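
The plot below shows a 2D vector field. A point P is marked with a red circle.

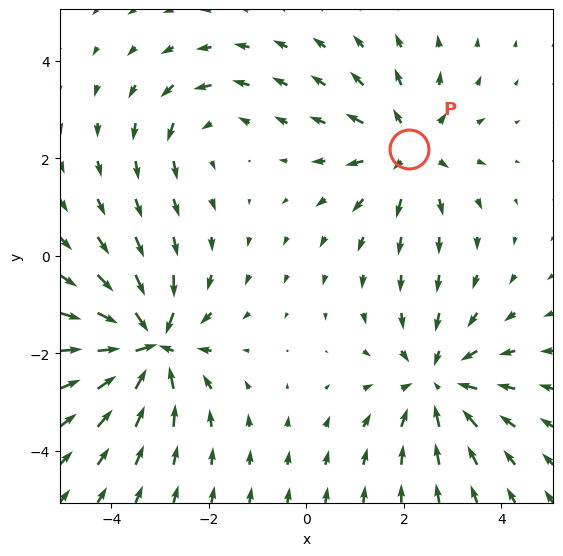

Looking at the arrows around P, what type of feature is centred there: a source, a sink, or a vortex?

source

At P (2.1, 2.2) the arrows spread outward. Divergence about +4, curl ≈0 — positive divergence with near-zero curl is a source.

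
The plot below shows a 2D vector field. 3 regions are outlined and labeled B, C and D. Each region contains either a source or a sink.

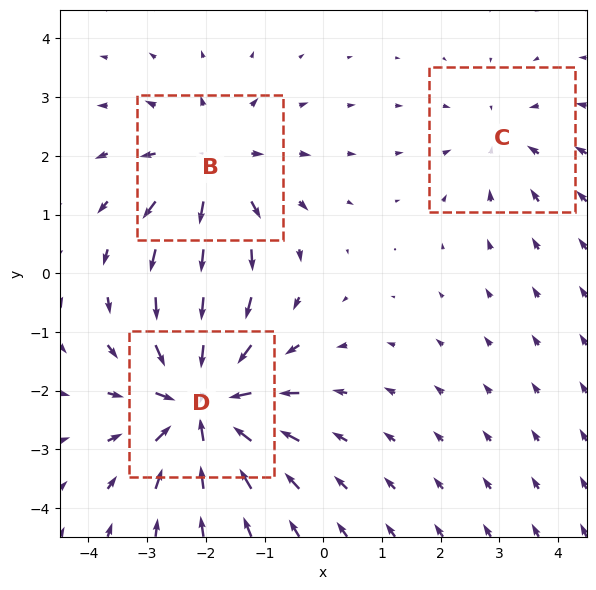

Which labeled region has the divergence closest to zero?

Divergence at each region's feature centre — B: about +3, C: about -2, D: about -5. Region C is closest to zero.

C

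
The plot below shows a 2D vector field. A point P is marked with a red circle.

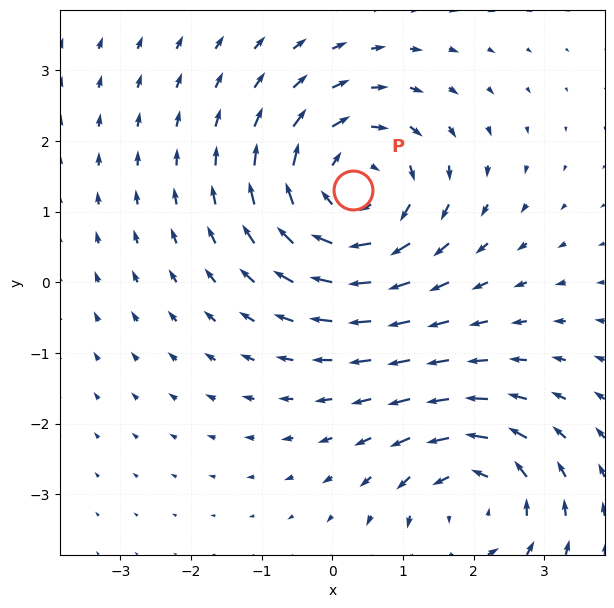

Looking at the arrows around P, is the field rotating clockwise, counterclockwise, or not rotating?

Near P at (0.3, 1.3) the arrows circulate clockwise. The curl (z-component) there is about -4; negative curl means clockwise rotation.

clockwise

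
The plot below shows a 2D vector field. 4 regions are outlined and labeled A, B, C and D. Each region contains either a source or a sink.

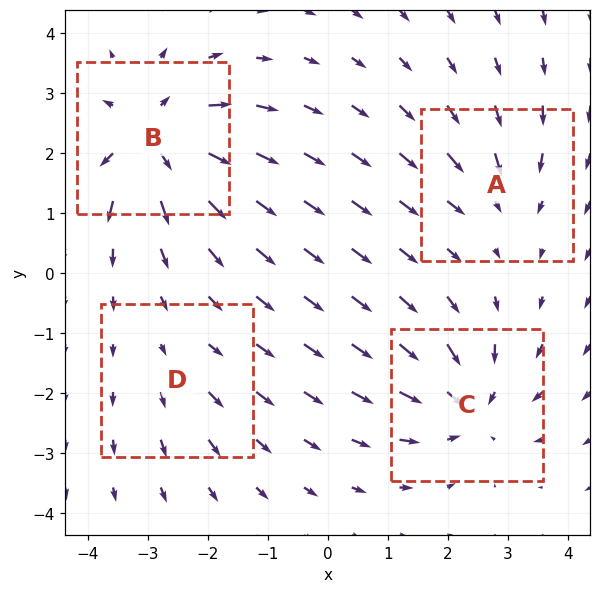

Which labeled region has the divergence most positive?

Divergence at each region's feature centre — A: about -3, B: about +7, C: about -6, D: about +2. Region B is most positive.

B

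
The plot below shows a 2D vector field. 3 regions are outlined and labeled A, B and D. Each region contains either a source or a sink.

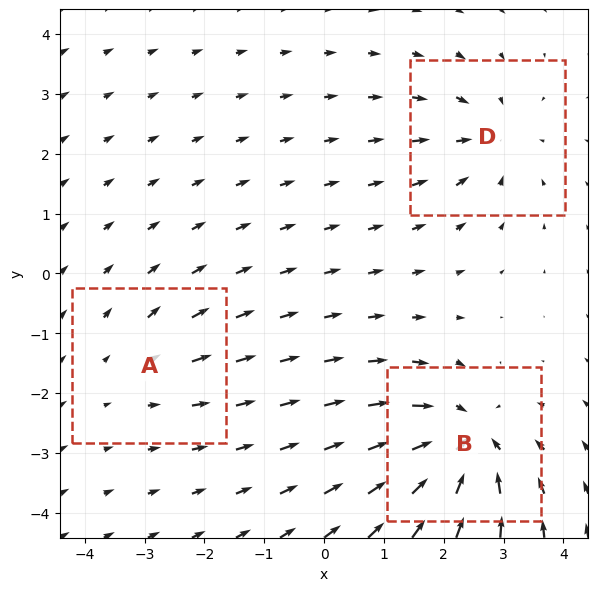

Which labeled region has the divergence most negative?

B

Divergence at each region's feature centre — A: about +2, B: about -6, D: about -4. Region B is most negative.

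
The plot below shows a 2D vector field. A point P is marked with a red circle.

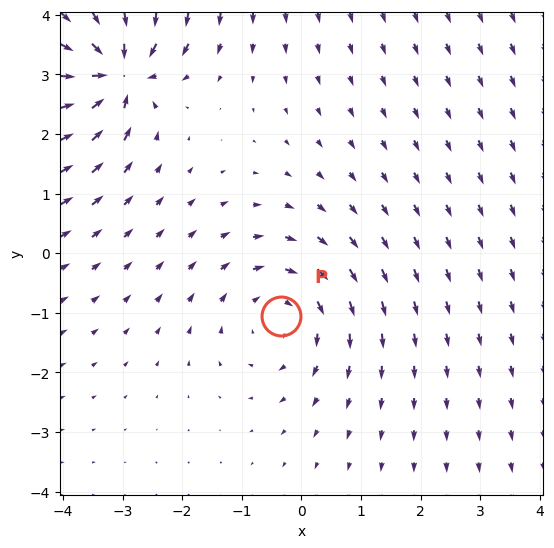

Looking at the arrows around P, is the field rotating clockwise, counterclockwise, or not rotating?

Near P at (-0.3, -1.1) the arrows circulate clockwise. The curl (z-component) there is about -2; negative curl means clockwise rotation.

clockwise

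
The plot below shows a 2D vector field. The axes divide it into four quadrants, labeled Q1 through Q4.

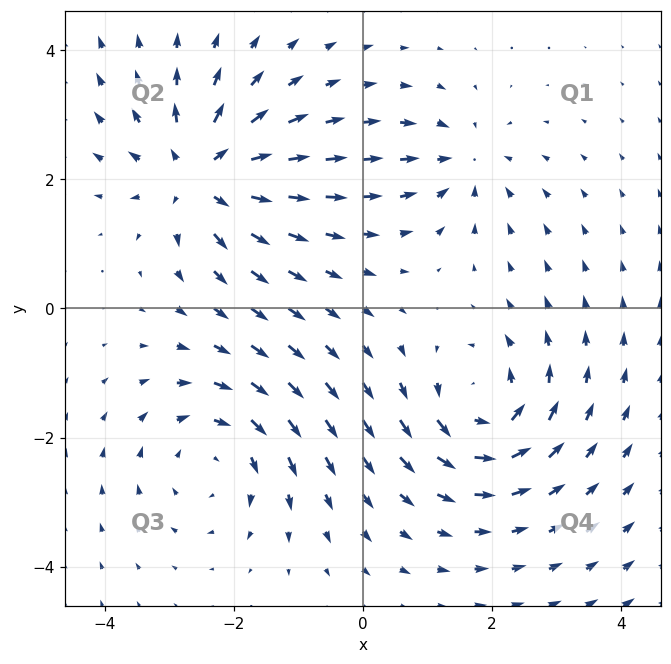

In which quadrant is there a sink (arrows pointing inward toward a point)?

Q1

The sink sits at approximately (1.6, 2.3), which lies in quadrant Q1. The divergence there is about -3, negative as expected for a sink.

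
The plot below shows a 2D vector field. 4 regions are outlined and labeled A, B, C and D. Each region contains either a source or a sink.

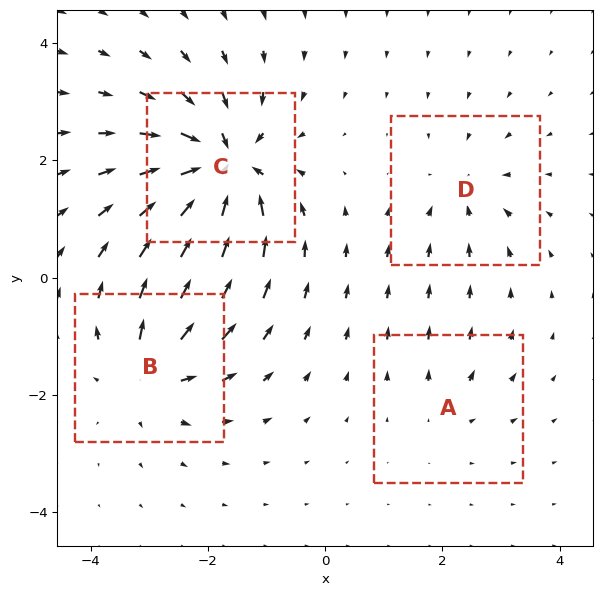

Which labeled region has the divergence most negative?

Divergence at each region's feature centre — A: about +2, B: about +6, C: about -9, D: about -4. Region C is most negative.

C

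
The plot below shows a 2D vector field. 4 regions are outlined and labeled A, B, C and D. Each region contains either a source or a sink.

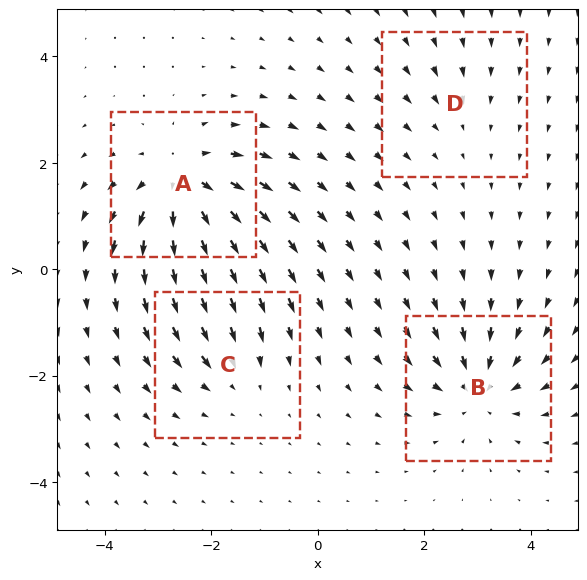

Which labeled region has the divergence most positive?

A

Divergence at each region's feature centre — A: about +7, B: about -6, C: about -4, D: about -2. Region A is most positive.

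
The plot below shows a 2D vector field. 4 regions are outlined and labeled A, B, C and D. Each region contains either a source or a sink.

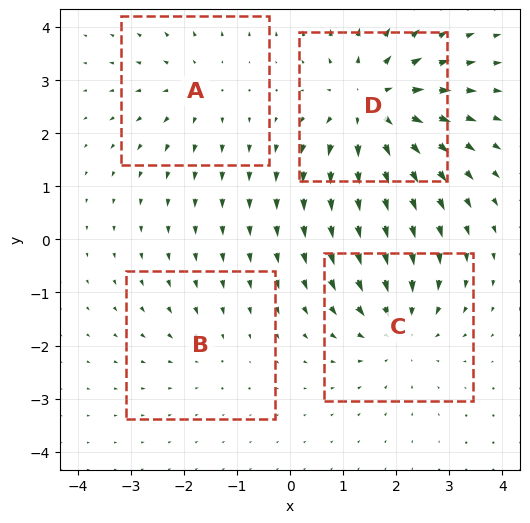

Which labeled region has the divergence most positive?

Divergence at each region's feature centre — A: about +3, B: about -2, C: about -4, D: about +6. Region D is most positive.

D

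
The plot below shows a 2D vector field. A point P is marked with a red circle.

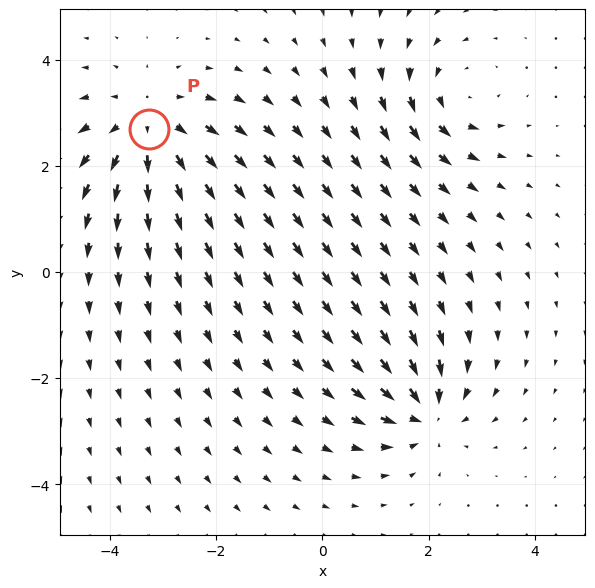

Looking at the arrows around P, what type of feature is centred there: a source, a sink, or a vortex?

At P (-3.3, 2.7) the arrows spread outward. Divergence about +4, curl ≈0 — positive divergence with near-zero curl is a source.

source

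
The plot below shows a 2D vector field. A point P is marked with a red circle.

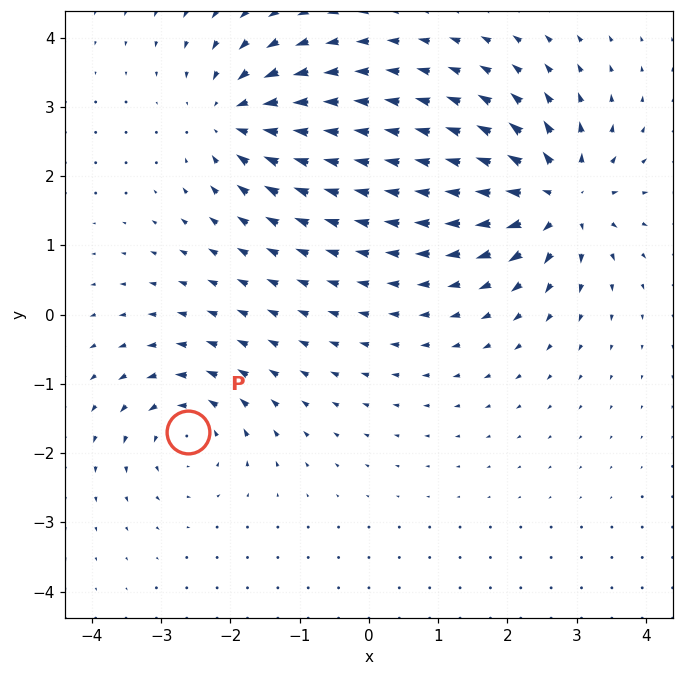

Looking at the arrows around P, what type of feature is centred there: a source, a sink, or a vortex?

vortex

At P (-2.6, -1.7) the arrows circulate counterclockwise. Divergence ≈0, curl about +5 — near-zero divergence with nonzero curl is a vortex.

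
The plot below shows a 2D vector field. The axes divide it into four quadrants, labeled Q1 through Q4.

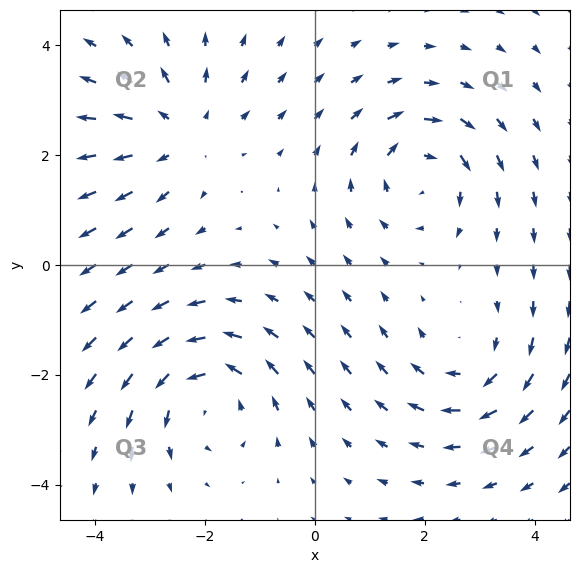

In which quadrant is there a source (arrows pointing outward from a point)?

Q2

The source sits at approximately (-2.5, 2.4), which lies in quadrant Q2. The divergence there is about +4, positive as expected for a source.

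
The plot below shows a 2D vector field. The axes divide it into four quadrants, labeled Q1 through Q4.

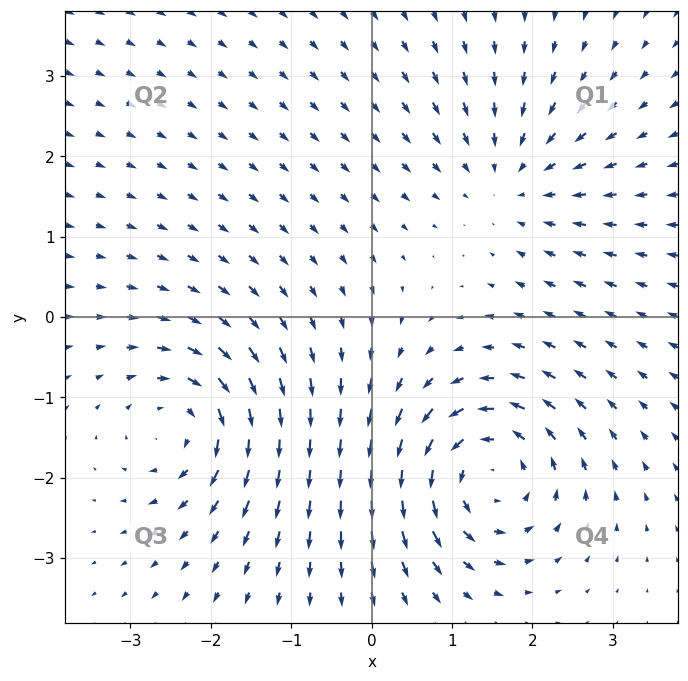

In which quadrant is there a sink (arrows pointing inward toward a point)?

The sink sits at approximately (1.7, 1.7), which lies in quadrant Q1. The divergence there is about -3, negative as expected for a sink.

Q1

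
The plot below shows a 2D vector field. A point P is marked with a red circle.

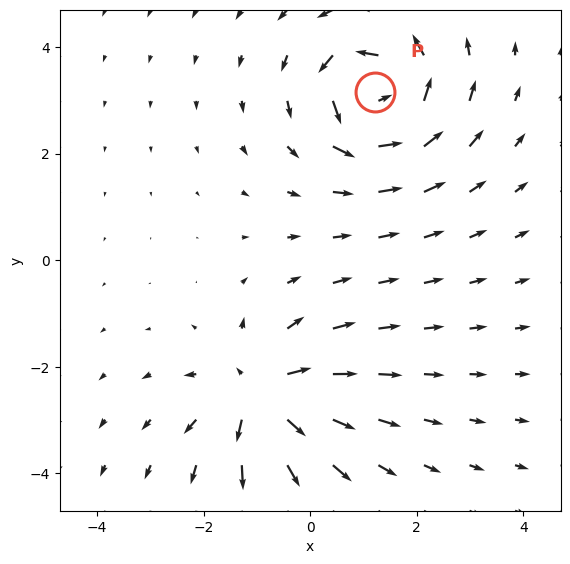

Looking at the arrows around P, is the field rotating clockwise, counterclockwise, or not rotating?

counterclockwise

Near P at (1.2, 3.2) the arrows circulate counterclockwise. The curl (z-component) there is about +7; positive curl means counterclockwise rotation.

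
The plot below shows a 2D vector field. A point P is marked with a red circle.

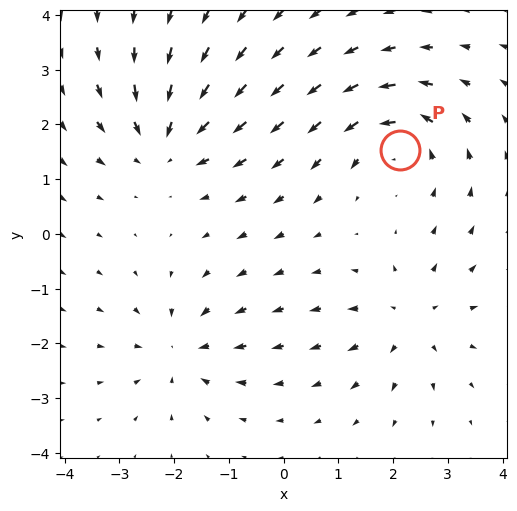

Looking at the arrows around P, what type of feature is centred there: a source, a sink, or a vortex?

vortex

At P (2.1, 1.5) the arrows circulate counterclockwise. Divergence ≈0, curl about +4 — near-zero divergence with nonzero curl is a vortex.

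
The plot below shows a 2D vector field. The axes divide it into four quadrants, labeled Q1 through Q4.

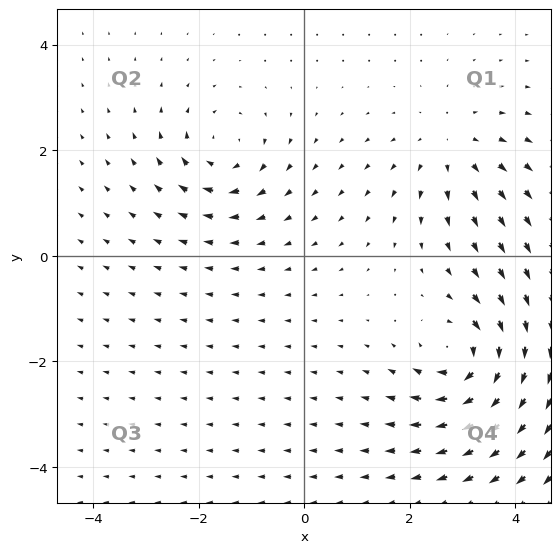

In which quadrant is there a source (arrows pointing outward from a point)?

The source sits at approximately (2.8, 2.1), which lies in quadrant Q1. The divergence there is about +3, positive as expected for a source.

Q1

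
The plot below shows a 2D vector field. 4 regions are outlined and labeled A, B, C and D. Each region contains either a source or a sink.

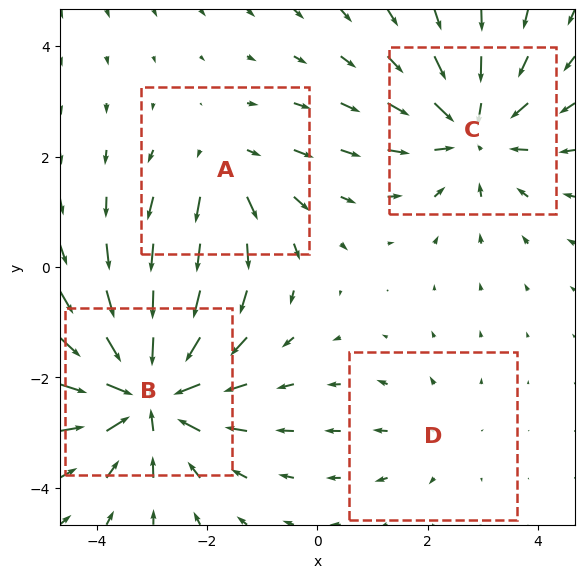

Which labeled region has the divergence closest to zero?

D

Divergence at each region's feature centre — A: about +3, B: about -6, C: about -4, D: about +2. Region D is closest to zero.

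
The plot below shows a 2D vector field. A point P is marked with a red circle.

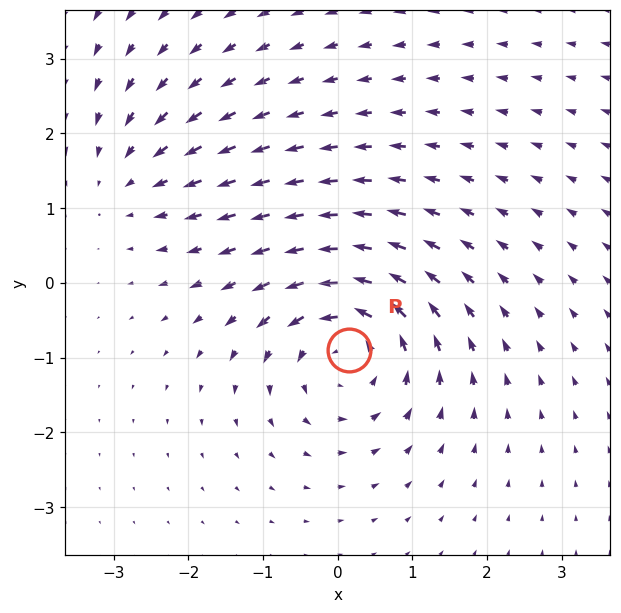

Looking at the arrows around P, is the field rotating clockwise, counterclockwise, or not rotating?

counterclockwise

Near P at (0.1, -0.9) the arrows circulate counterclockwise. The curl (z-component) there is about +4; positive curl means counterclockwise rotation.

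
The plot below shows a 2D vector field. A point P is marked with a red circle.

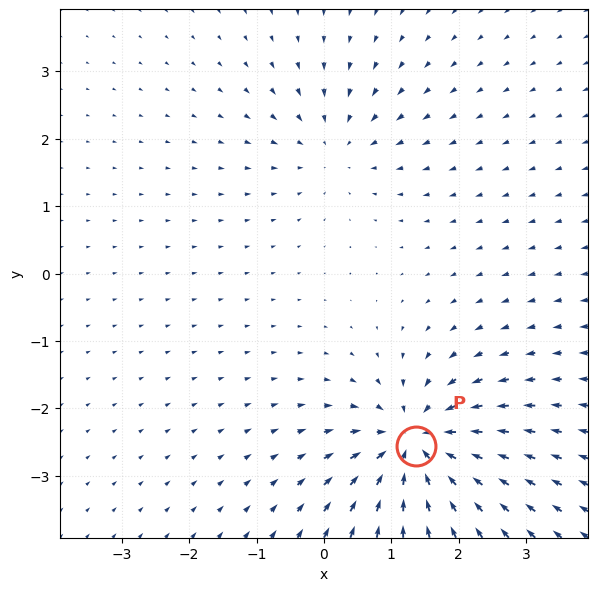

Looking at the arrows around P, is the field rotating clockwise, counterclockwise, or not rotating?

not rotating

Near P at (1.4, -2.6) the arrows show no circulation. The curl there is ≈0.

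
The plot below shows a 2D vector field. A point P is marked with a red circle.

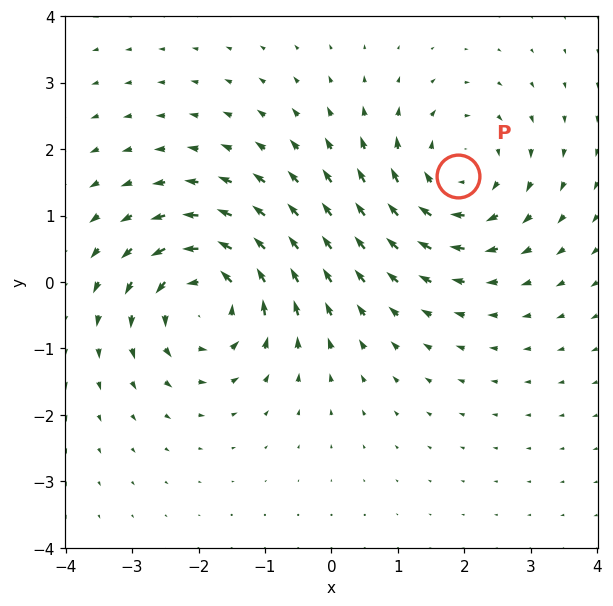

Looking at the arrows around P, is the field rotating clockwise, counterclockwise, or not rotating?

Near P at (1.9, 1.6) the arrows circulate clockwise. The curl (z-component) there is about -4; negative curl means clockwise rotation.

clockwise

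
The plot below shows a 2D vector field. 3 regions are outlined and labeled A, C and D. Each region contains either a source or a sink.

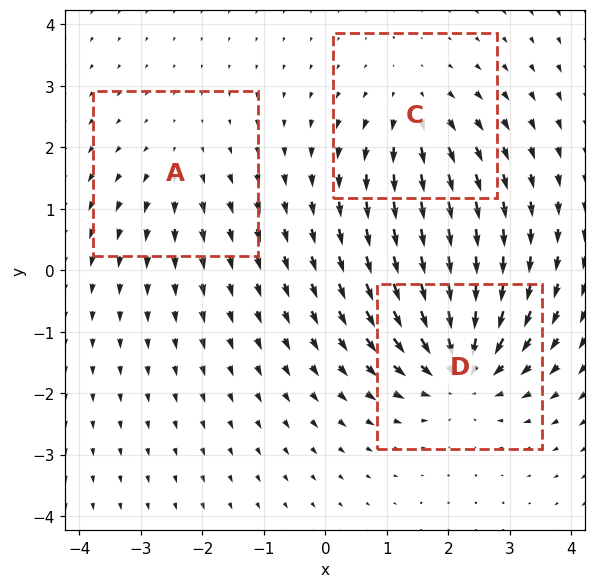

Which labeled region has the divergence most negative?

D

Divergence at each region's feature centre — A: about +2, C: about +3, D: about -5. Region D is most negative.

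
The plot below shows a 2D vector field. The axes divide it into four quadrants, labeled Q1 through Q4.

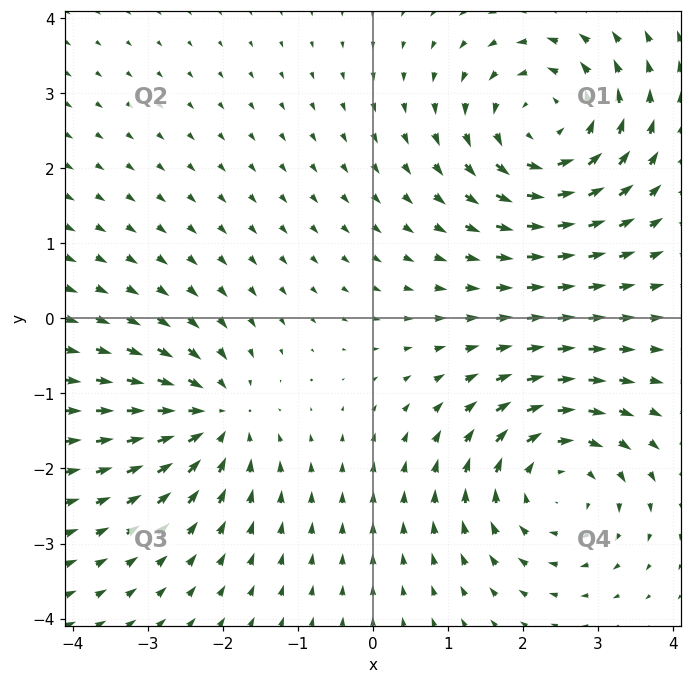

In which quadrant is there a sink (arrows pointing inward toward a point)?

The sink sits at approximately (-2.1, -1.3), which lies in quadrant Q3. The divergence there is about -5, negative as expected for a sink.

Q3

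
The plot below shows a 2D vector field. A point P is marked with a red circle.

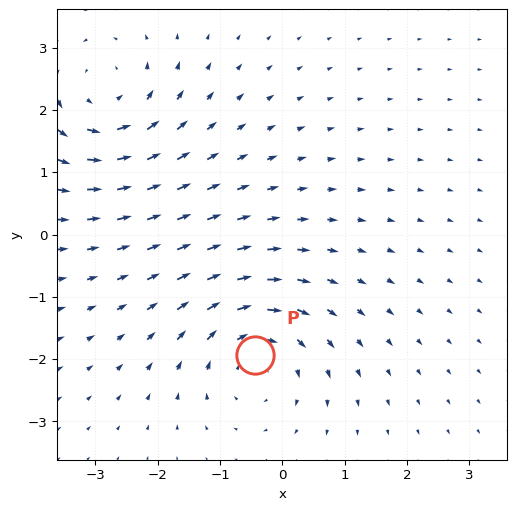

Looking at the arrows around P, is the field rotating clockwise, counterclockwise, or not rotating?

clockwise

Near P at (-0.4, -1.9) the arrows circulate clockwise. The curl (z-component) there is about -5; negative curl means clockwise rotation.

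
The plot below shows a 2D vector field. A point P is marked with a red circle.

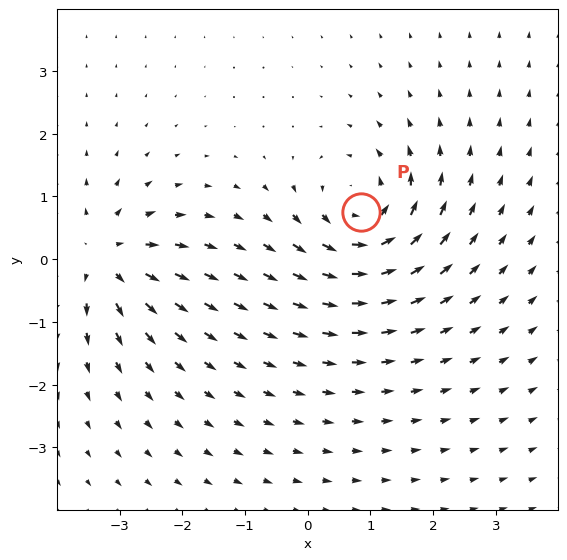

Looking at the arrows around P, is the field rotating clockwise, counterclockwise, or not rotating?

counterclockwise

Near P at (0.9, 0.7) the arrows circulate counterclockwise. The curl (z-component) there is about +4; positive curl means counterclockwise rotation.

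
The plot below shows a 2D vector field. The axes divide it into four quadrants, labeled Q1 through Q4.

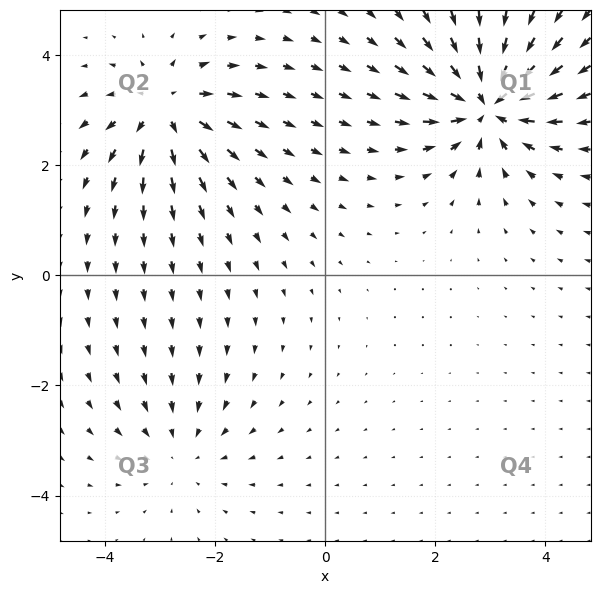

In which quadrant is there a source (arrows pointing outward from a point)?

Q2

The source sits at approximately (-2.9, 3.0), which lies in quadrant Q2. The divergence there is about +5, positive as expected for a source.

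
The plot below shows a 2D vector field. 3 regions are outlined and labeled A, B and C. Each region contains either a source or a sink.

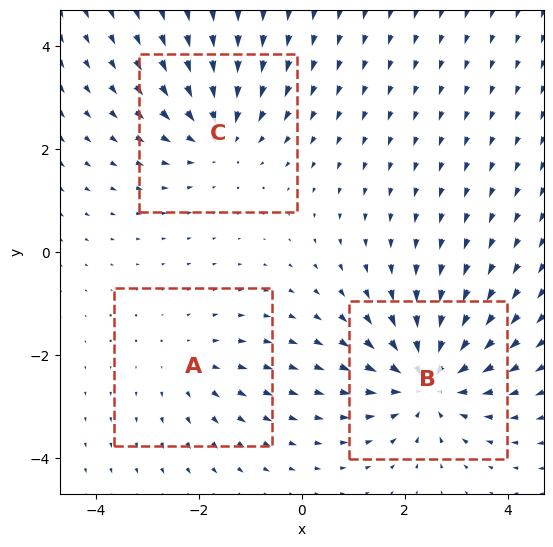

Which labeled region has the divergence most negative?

Divergence at each region's feature centre — A: about +2, B: about -5, C: about -3. Region B is most negative.

B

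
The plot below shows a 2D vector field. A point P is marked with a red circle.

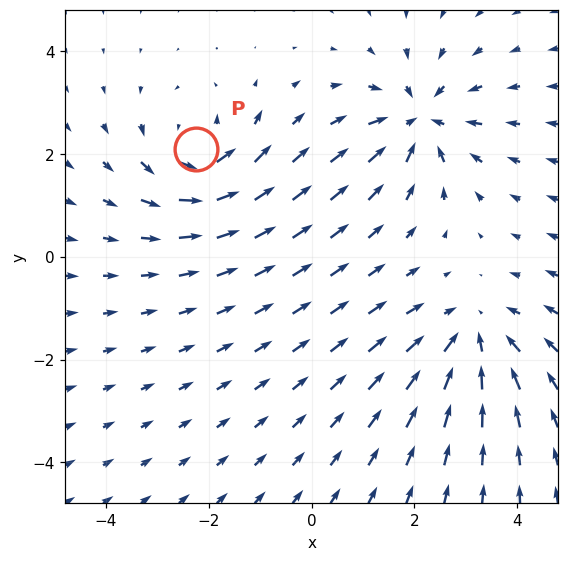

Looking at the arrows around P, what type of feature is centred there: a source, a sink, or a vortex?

At P (-2.3, 2.1) the arrows circulate counterclockwise. Divergence ≈0, curl about +4 — near-zero divergence with nonzero curl is a vortex.

vortex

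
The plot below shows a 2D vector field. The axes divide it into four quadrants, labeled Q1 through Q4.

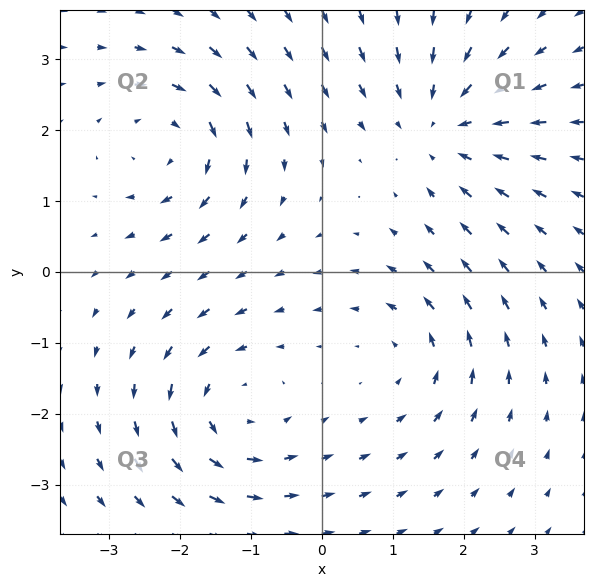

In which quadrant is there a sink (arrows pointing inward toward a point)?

Q1

The sink sits at approximately (1.7, 2.1), which lies in quadrant Q1. The divergence there is about -4, negative as expected for a sink.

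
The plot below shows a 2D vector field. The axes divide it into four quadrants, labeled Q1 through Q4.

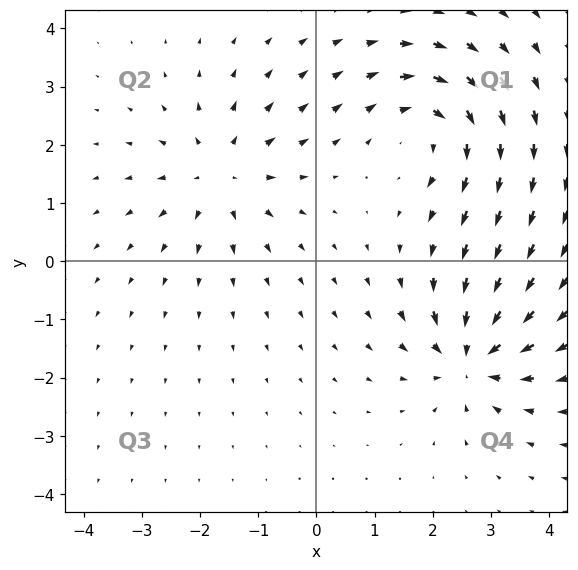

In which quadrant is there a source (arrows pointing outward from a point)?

The source sits at approximately (-1.6, 1.5), which lies in quadrant Q2. The divergence there is about +4, positive as expected for a source.

Q2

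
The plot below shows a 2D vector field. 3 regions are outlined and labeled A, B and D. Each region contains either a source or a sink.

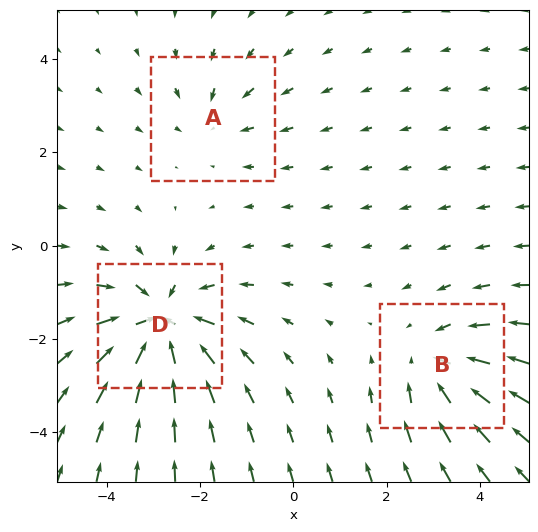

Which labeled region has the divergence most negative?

Divergence at each region's feature centre — A: about -2, B: about -3, D: about -5. Region D is most negative.

D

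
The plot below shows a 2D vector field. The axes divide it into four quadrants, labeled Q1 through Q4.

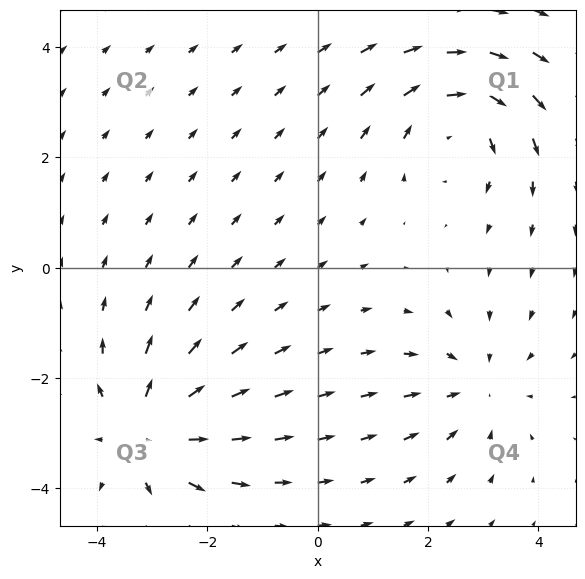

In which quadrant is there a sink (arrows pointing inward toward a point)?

The sink sits at approximately (2.8, -2.2), which lies in quadrant Q4. The divergence there is about -3, negative as expected for a sink.

Q4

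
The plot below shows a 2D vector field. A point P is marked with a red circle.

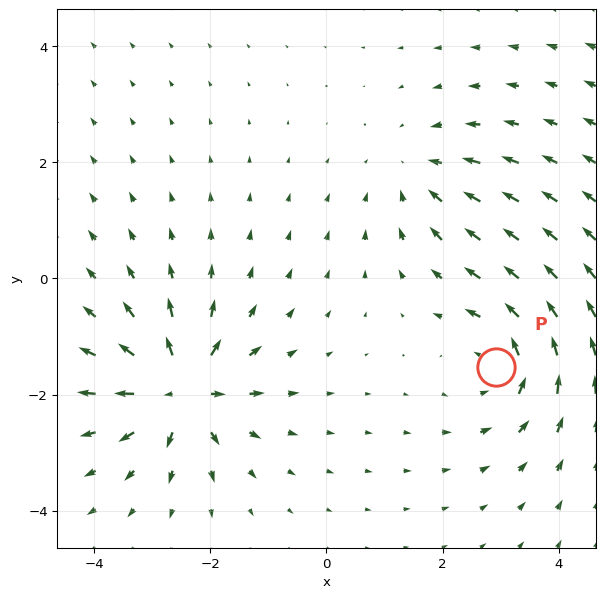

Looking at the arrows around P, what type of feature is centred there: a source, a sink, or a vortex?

At P (2.9, -1.5) the arrows circulate counterclockwise. Divergence ≈0, curl about +4 — near-zero divergence with nonzero curl is a vortex.

vortex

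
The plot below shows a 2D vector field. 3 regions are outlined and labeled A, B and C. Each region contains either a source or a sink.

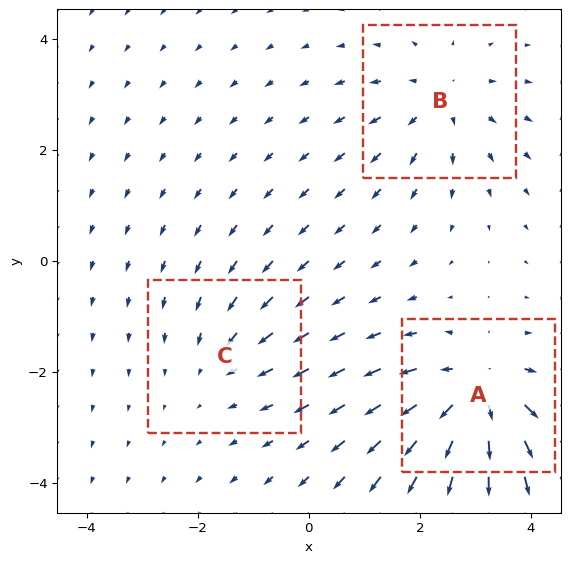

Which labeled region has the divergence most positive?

A

Divergence at each region's feature centre — A: about +4, B: about +3, C: about -2. Region A is most positive.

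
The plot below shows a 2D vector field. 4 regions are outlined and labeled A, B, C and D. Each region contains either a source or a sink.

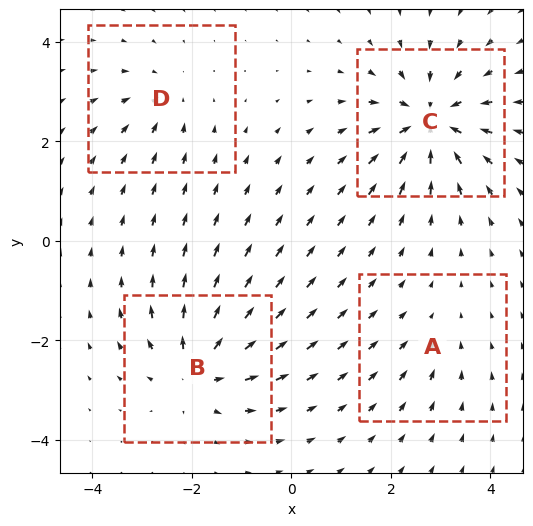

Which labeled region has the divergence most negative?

Divergence at each region's feature centre — A: about -2, B: about +6, C: about -7, D: about -4. Region C is most negative.

C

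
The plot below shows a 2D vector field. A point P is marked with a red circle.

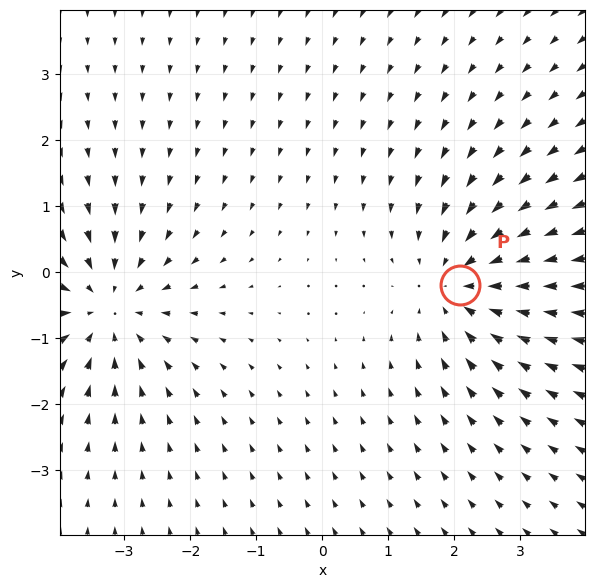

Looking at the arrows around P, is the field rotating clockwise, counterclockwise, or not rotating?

not rotating

Near P at (2.1, -0.2) the arrows show no circulation. The curl there is ≈0.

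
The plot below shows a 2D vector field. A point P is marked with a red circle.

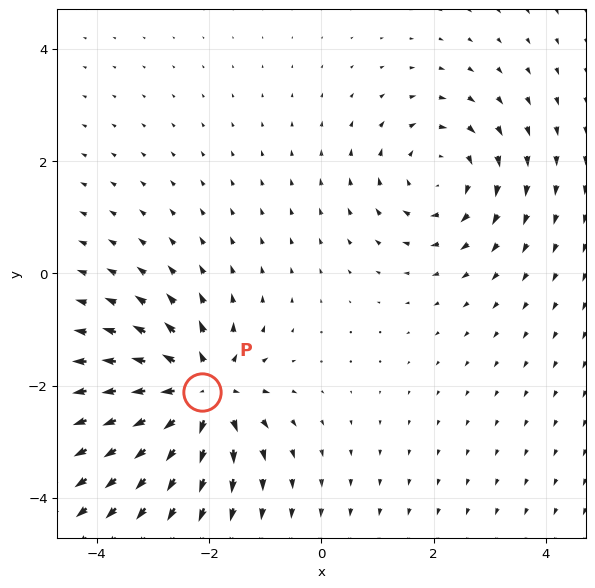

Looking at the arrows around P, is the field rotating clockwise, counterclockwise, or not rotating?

not rotating

Near P at (-2.1, -2.1) the arrows show no circulation. The curl there is ≈0.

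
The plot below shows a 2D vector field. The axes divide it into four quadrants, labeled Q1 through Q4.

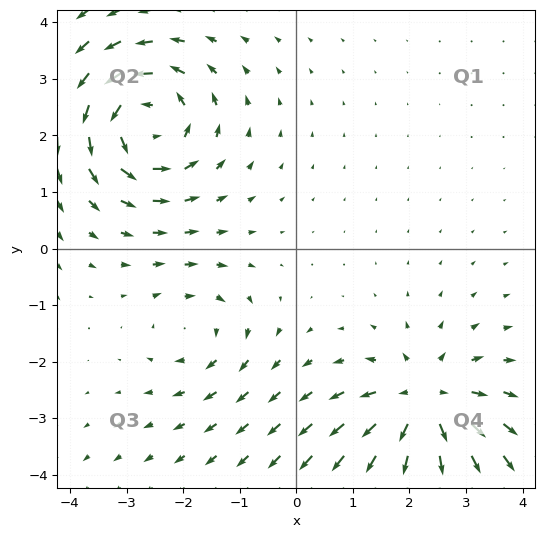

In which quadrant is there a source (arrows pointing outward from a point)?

The source sits at approximately (2.3, -2.7), which lies in quadrant Q4. The divergence there is about +5, positive as expected for a source.

Q4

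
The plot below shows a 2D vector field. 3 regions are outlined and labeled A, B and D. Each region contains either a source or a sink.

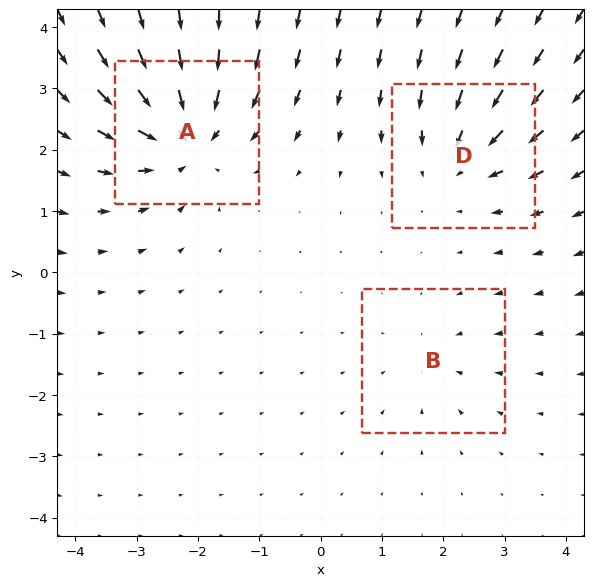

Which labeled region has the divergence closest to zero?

B

Divergence at each region's feature centre — A: about -5, B: about -2, D: about -3. Region B is closest to zero.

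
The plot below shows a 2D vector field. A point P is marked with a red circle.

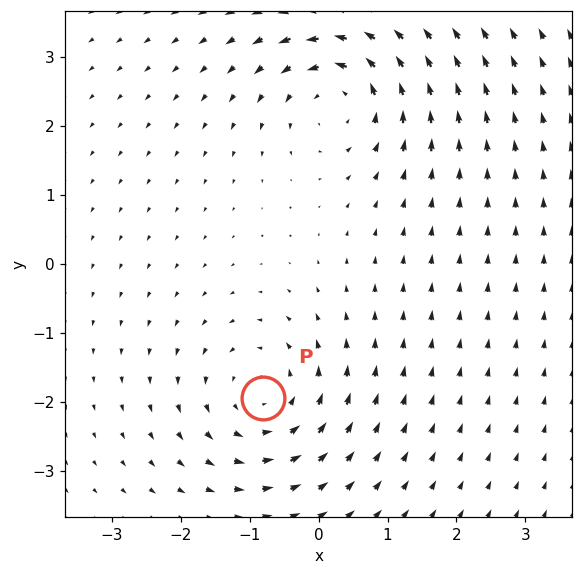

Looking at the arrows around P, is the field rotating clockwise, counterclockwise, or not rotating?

Near P at (-0.8, -1.9) the arrows circulate counterclockwise. The curl (z-component) there is about +3; positive curl means counterclockwise rotation.

counterclockwise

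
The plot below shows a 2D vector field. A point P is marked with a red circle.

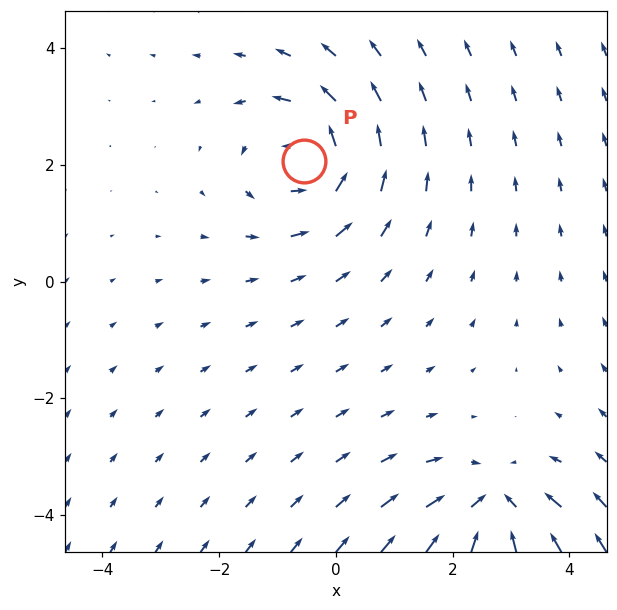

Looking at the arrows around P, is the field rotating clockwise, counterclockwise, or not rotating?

Near P at (-0.5, 2.1) the arrows circulate counterclockwise. The curl (z-component) there is about +3; positive curl means counterclockwise rotation.

counterclockwise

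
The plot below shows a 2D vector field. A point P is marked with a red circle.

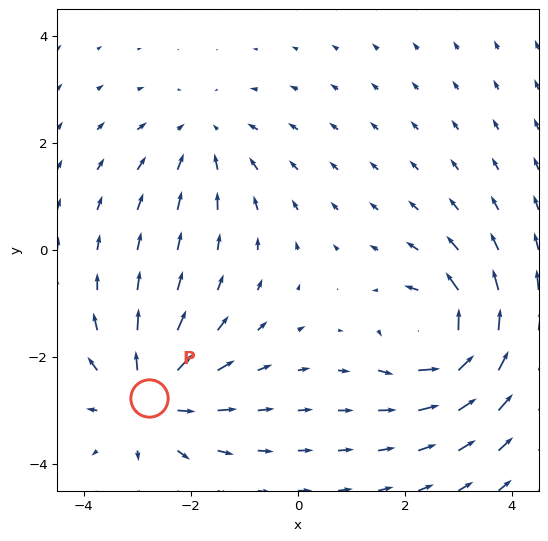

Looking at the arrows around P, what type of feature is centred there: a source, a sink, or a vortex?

source

At P (-2.8, -2.8) the arrows spread outward. Divergence about +4, curl ≈0 — positive divergence with near-zero curl is a source.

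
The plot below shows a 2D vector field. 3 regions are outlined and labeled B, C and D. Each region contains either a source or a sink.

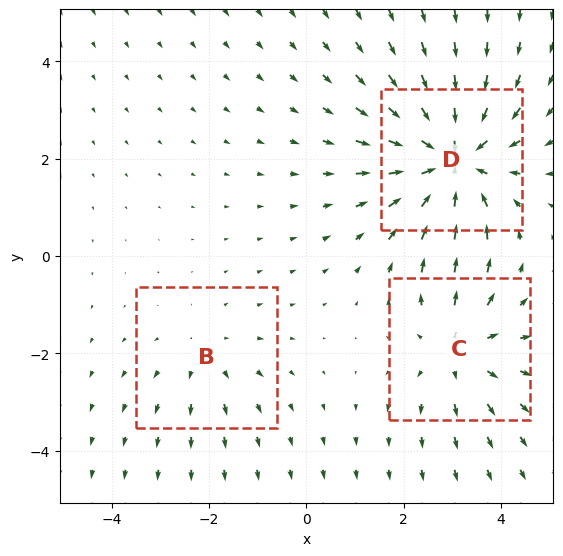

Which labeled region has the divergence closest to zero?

Divergence at each region's feature centre — B: about +2, C: about +3, D: about -5. Region B is closest to zero.

B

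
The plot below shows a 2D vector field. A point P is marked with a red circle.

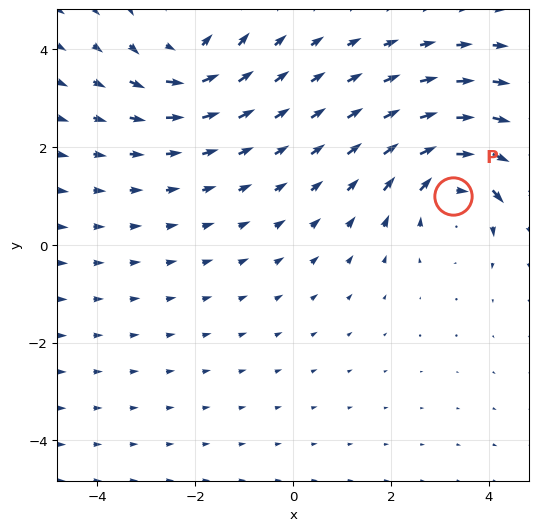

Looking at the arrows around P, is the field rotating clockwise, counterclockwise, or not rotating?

Near P at (3.3, 1.0) the arrows circulate clockwise. The curl (z-component) there is about -4; negative curl means clockwise rotation.

clockwise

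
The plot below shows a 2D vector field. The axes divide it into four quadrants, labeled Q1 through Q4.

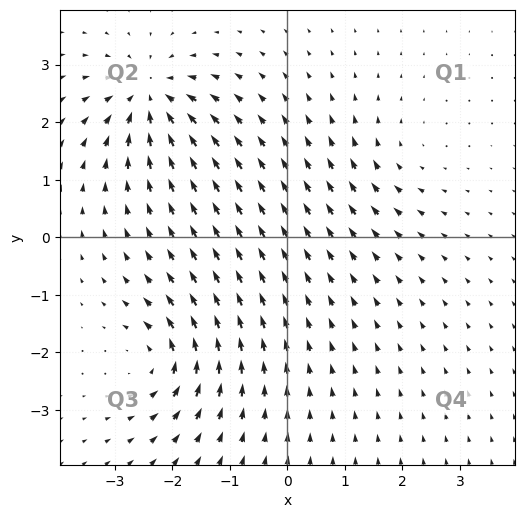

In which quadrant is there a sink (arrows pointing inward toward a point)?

Q2

The sink sits at approximately (-2.4, 2.4), which lies in quadrant Q2. The divergence there is about -7, negative as expected for a sink.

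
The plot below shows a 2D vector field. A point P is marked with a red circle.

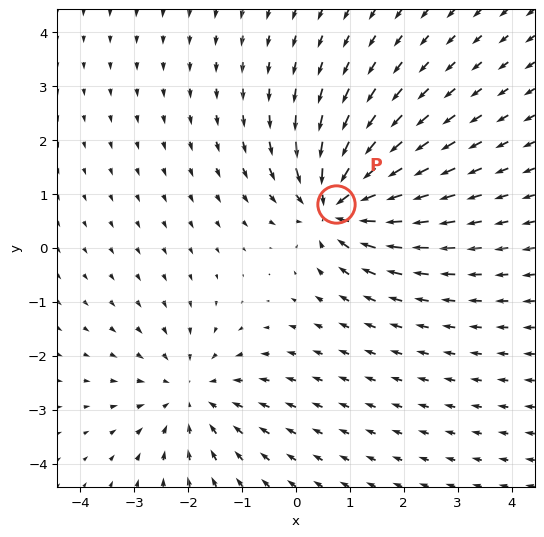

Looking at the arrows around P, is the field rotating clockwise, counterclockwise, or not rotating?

Near P at (0.7, 0.8) the arrows show no circulation. The curl there is ≈0.

not rotating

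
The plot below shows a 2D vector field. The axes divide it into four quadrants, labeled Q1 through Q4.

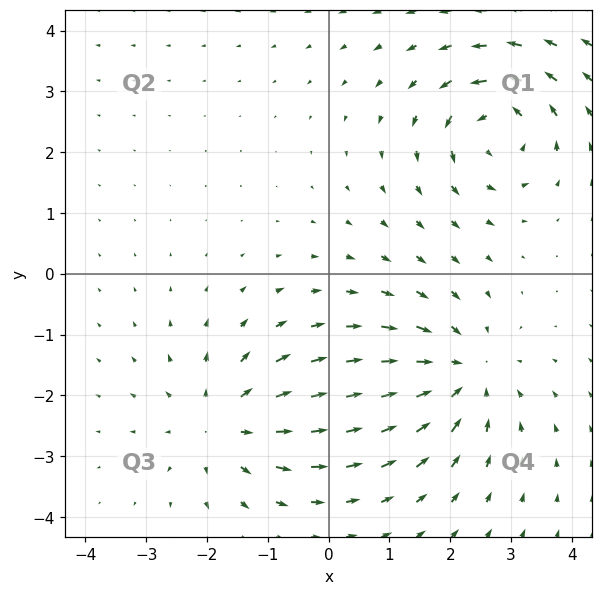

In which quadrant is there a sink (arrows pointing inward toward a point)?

Q4

The sink sits at approximately (2.2, -1.7), which lies in quadrant Q4. The divergence there is about -3, negative as expected for a sink.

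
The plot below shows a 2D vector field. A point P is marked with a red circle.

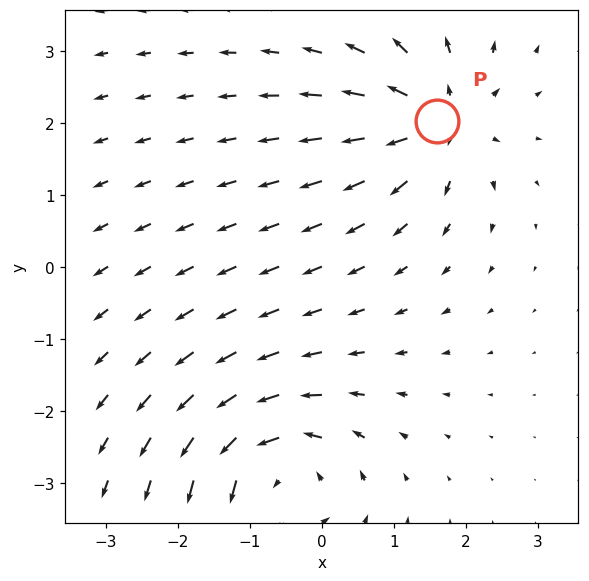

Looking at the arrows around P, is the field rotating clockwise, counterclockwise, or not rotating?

not rotating

Near P at (1.6, 2.0) the arrows show no circulation. The curl there is ≈0.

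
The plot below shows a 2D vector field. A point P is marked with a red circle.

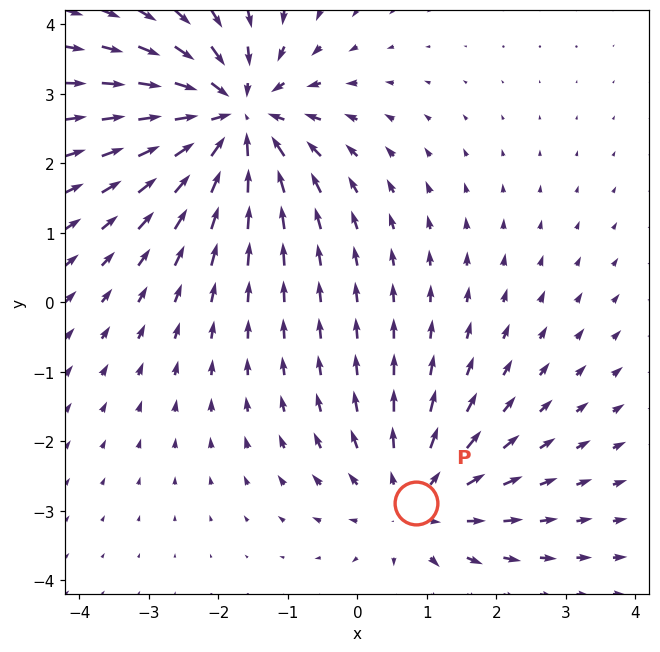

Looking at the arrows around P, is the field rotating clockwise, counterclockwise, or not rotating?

not rotating

Near P at (0.8, -2.9) the arrows show no circulation. The curl there is ≈0.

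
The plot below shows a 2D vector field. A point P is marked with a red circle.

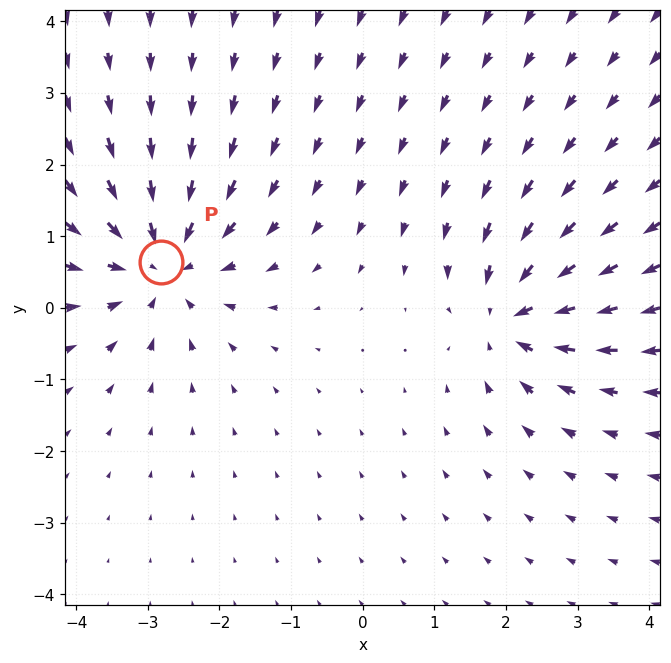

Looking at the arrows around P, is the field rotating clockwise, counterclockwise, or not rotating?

Near P at (-2.8, 0.6) the arrows show no circulation. The curl there is ≈0.

not rotating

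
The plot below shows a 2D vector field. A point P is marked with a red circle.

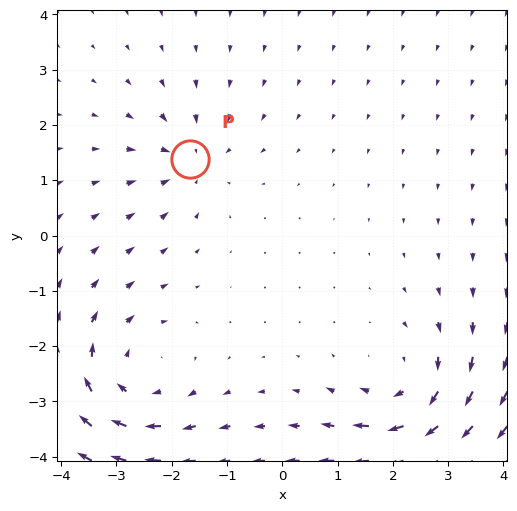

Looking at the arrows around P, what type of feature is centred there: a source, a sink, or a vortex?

At P (-1.7, 1.4) the arrows converge inward. Divergence about -3, curl ≈0 — negative divergence with near-zero curl is a sink.

sink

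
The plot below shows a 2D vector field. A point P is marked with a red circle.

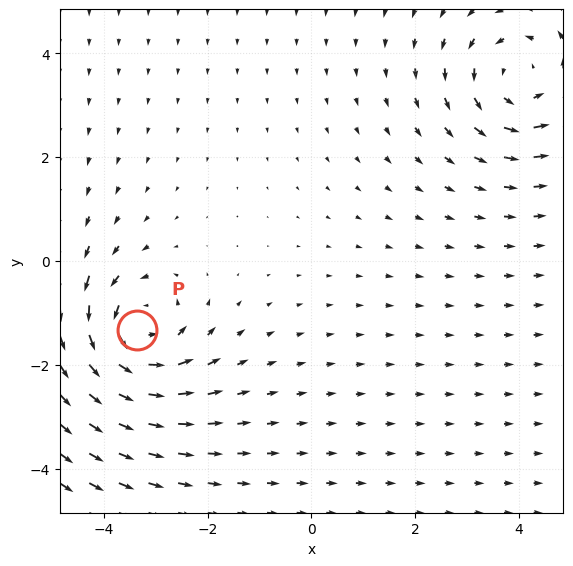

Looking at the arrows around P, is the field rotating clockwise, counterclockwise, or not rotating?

Near P at (-3.4, -1.3) the arrows circulate counterclockwise. The curl (z-component) there is about +4; positive curl means counterclockwise rotation.

counterclockwise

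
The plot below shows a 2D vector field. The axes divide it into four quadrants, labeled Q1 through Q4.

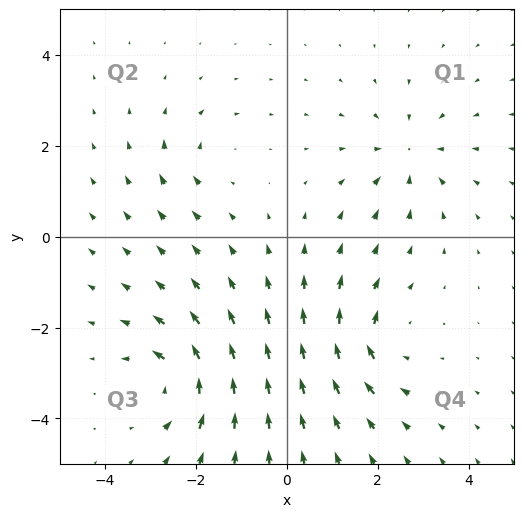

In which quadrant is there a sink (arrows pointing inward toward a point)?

Q1

The sink sits at approximately (2.7, 1.8), which lies in quadrant Q1. The divergence there is about -4, negative as expected for a sink.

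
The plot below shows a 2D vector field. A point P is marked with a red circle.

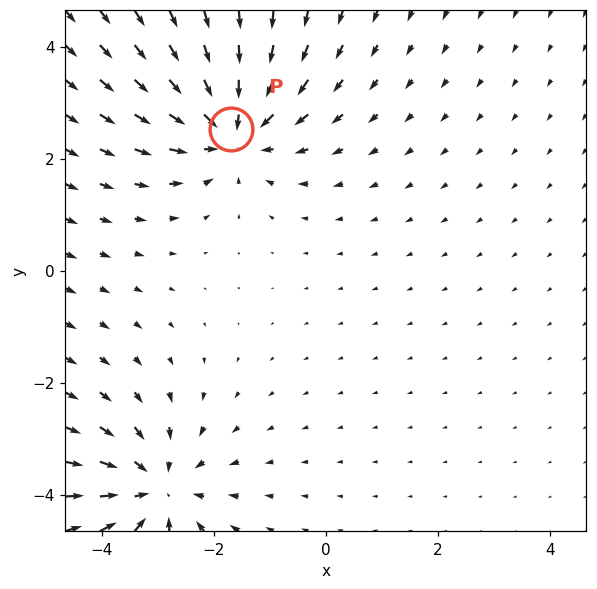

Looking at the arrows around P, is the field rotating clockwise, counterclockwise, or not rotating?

not rotating

Near P at (-1.7, 2.5) the arrows show no circulation. The curl there is ≈0.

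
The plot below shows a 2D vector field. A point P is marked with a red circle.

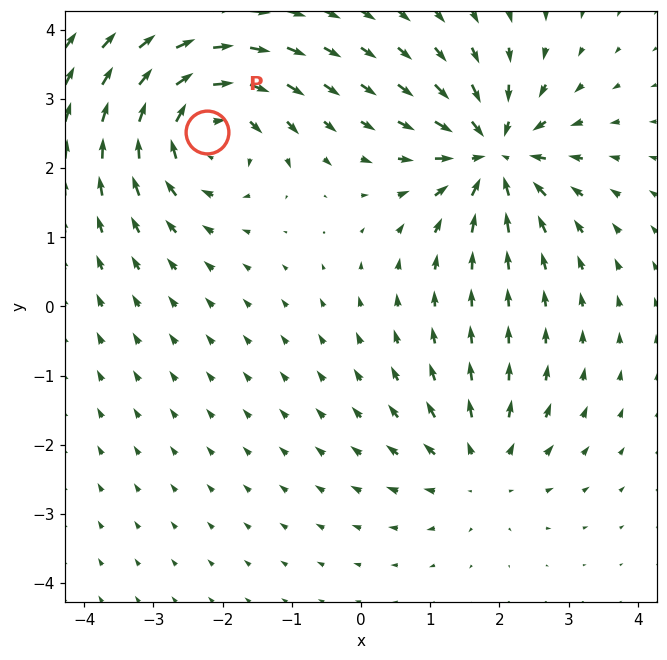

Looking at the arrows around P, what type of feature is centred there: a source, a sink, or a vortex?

vortex

At P (-2.2, 2.5) the arrows circulate clockwise. Divergence ≈0, curl about -5 — near-zero divergence with nonzero curl is a vortex.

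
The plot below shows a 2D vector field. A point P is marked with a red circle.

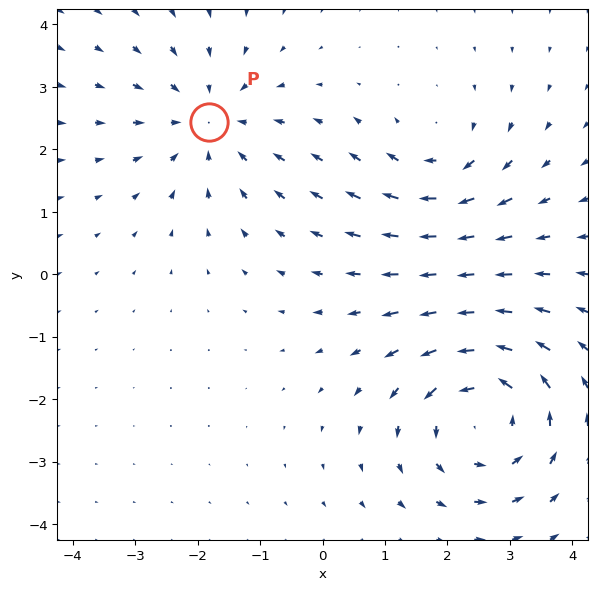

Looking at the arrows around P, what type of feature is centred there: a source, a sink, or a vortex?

sink

At P (-1.8, 2.4) the arrows converge inward. Divergence about -3, curl ≈0 — negative divergence with near-zero curl is a sink.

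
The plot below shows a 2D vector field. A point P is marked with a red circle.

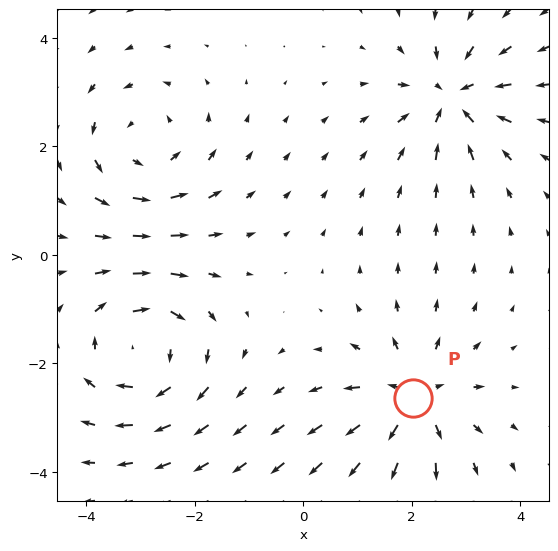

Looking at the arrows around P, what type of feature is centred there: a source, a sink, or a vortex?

At P (2.0, -2.6) the arrows spread outward. Divergence about +5, curl ≈0 — positive divergence with near-zero curl is a source.

source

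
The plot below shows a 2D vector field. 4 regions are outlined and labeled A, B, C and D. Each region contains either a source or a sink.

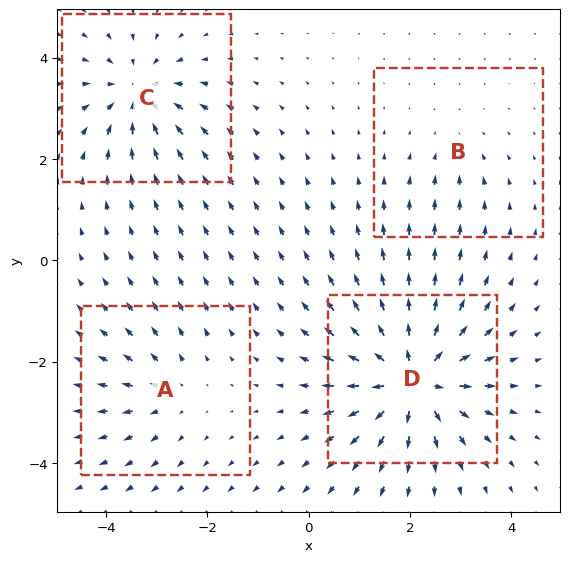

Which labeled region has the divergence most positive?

Divergence at each region's feature centre — A: about +3, B: about -2, C: about -5, D: about +8. Region D is most positive.

D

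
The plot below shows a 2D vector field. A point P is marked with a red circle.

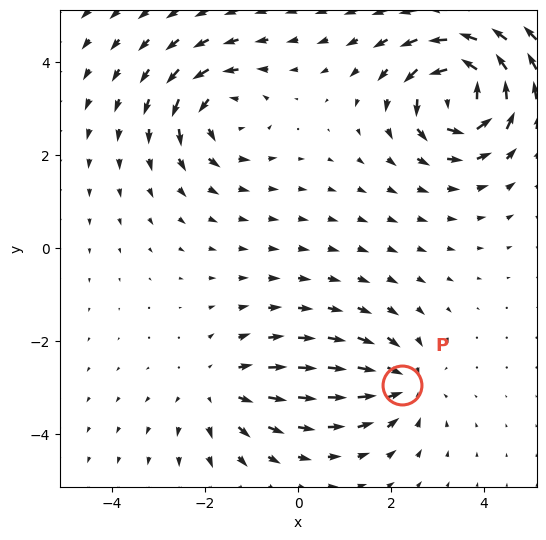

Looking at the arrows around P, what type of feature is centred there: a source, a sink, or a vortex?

At P (2.2, -2.9) the arrows converge inward. Divergence about -3, curl ≈0 — negative divergence with near-zero curl is a sink.

sink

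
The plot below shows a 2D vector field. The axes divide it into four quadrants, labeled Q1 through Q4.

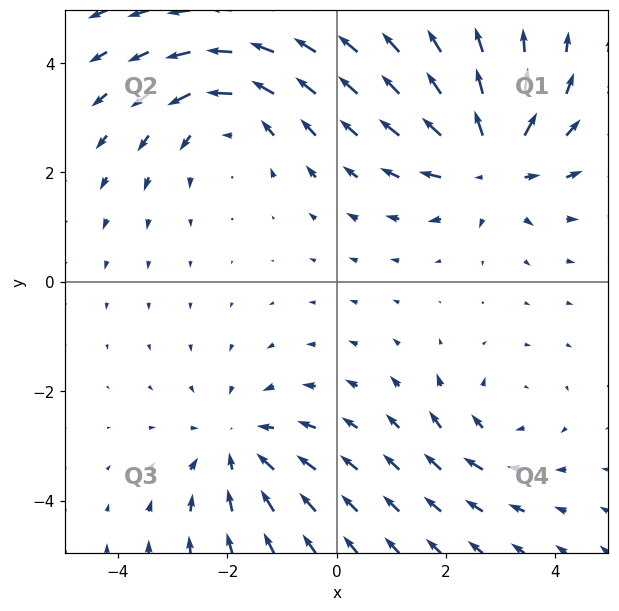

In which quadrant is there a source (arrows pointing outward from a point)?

Q1

The source sits at approximately (2.8, 2.2), which lies in quadrant Q1. The divergence there is about +5, positive as expected for a source.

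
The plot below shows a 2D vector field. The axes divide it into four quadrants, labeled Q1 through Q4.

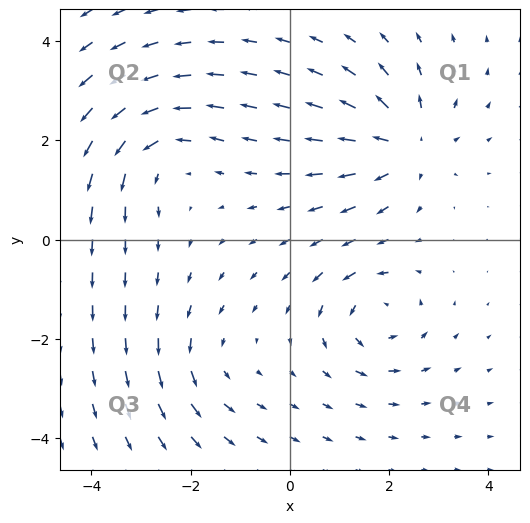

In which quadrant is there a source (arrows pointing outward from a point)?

Q1

The source sits at approximately (2.4, 1.9), which lies in quadrant Q1. The divergence there is about +4, positive as expected for a source.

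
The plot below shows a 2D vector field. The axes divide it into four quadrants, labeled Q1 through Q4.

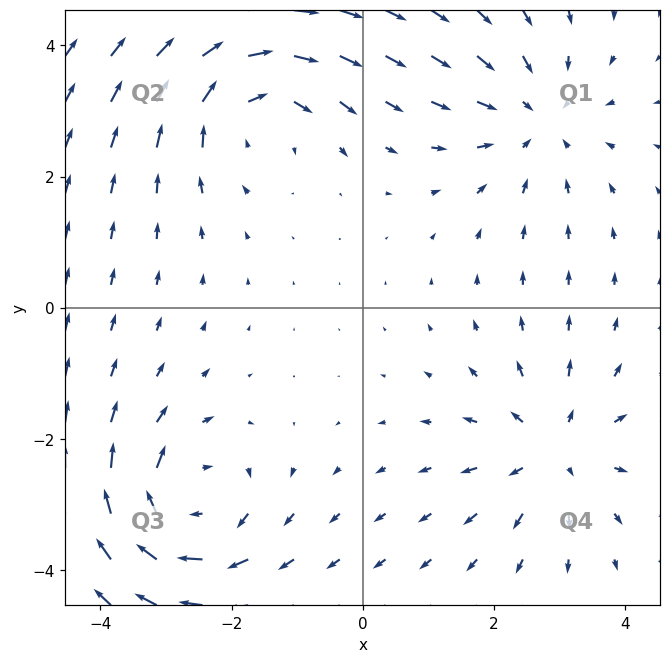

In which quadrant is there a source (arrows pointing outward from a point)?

Q4

The source sits at approximately (2.9, -2.2), which lies in quadrant Q4. The divergence there is about +5, positive as expected for a source.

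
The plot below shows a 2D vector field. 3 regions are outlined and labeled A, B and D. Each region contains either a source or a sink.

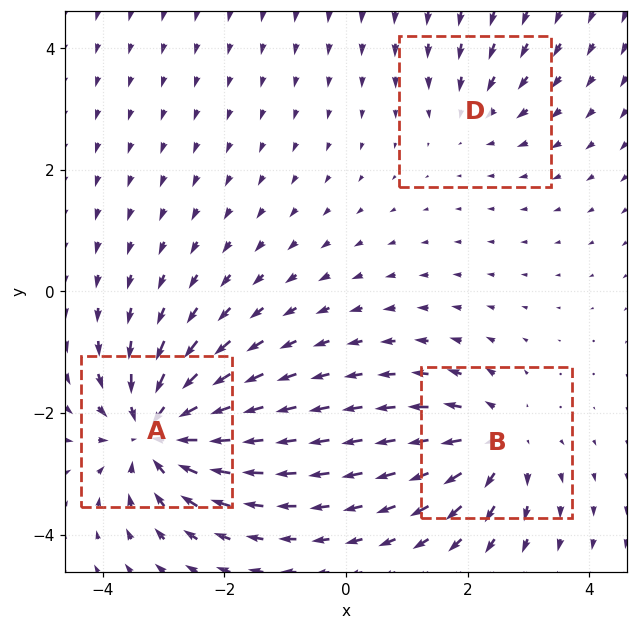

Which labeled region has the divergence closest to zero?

Divergence at each region's feature centre — A: about -6, B: about +4, D: about -2. Region D is closest to zero.

D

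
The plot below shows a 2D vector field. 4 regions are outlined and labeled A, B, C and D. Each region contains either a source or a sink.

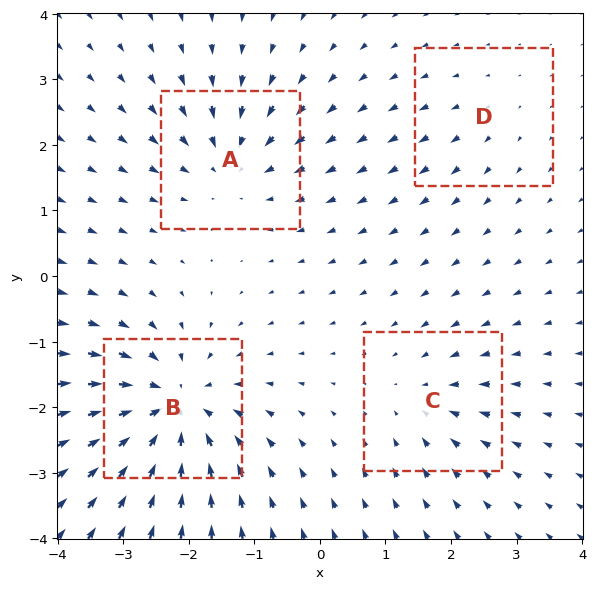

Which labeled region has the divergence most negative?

B

Divergence at each region's feature centre — A: about -5, B: about -8, C: about -3, D: about +2. Region B is most negative.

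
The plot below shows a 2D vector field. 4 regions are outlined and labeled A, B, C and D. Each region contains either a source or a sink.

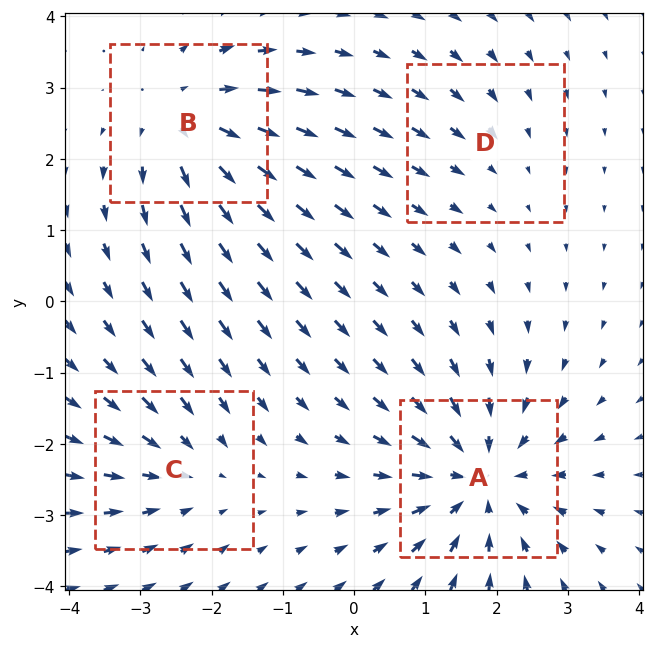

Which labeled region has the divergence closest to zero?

D

Divergence at each region's feature centre — A: about -6, B: about +5, C: about -3, D: about -2. Region D is closest to zero.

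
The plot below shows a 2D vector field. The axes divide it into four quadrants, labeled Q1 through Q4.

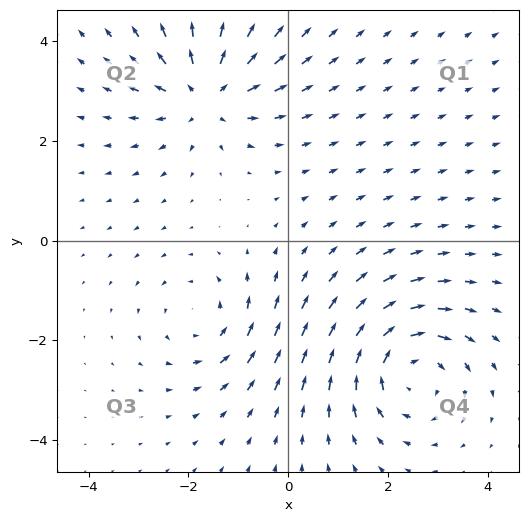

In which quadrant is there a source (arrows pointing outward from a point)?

Q2

The source sits at approximately (-1.7, 2.9), which lies in quadrant Q2. The divergence there is about +4, positive as expected for a source.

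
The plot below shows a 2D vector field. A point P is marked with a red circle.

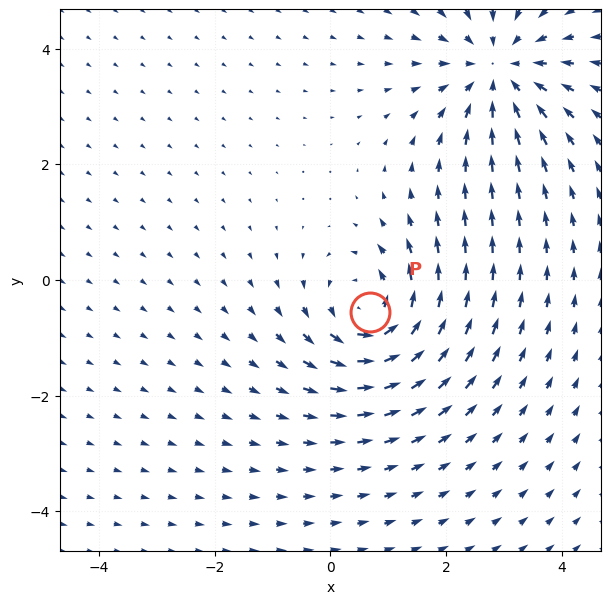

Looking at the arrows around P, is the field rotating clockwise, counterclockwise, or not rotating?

counterclockwise

Near P at (0.7, -0.6) the arrows circulate counterclockwise. The curl (z-component) there is about +4; positive curl means counterclockwise rotation.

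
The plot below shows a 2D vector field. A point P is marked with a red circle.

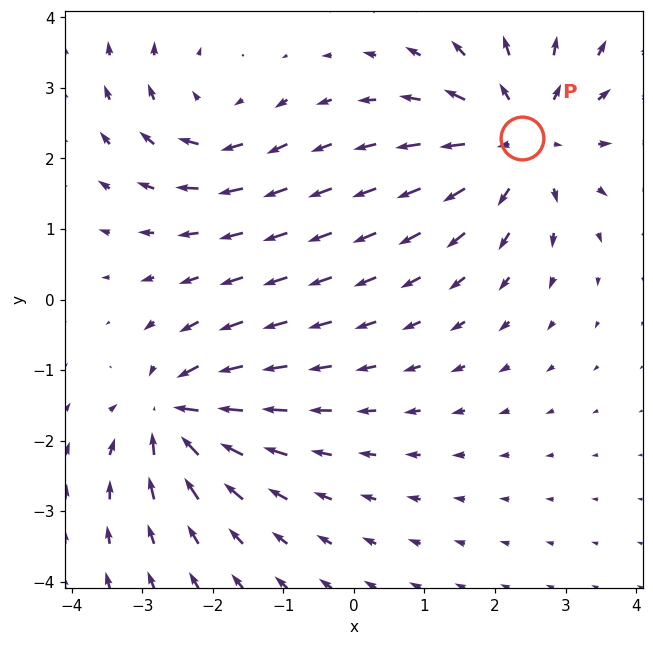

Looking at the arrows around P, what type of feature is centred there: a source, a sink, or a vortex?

At P (2.4, 2.3) the arrows spread outward. Divergence about +4, curl ≈0 — positive divergence with near-zero curl is a source.

source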